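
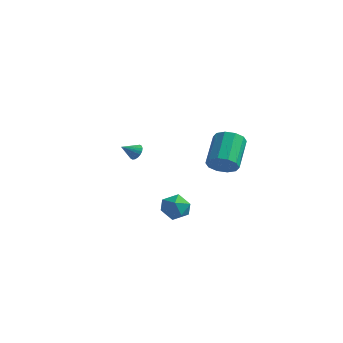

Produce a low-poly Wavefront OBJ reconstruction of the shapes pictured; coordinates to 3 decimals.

v 0.66 -2.688 -2.037
v 1.546 -2.8 -1.996
v 0.494 -3.62 -0.944
v 1.38 -3.732 -0.903
v 1.016 -2.953 -0.66
v 1.119 -2.377 -1.335
v 0.921 -4.043 -1.605
v 1.024 -3.467 -2.28
v 1.708 -3.637 -1.729
v 1.766 -2.963 -1.146
v 0.274 -3.457 -1.794
v 0.332 -2.783 -1.211
v 3.753 -2.995 2.064
v 4.17 -2.43 1.586
v 3.565 -0.959 2.798
v 3.147 -1.525 3.276
v 3.682 -2.474 1.396
v 3.077 -1.003 2.609
v 3.221 -2.717 1.461
v 2.616 -1.247 2.674
v 2.963 -3.067 1.757
v 2.358 -1.596 2.969
v 3.007 -3.389 2.169
v 2.402 -1.918 3.382
v 3.335 -3.561 2.542
v 2.73 -2.09 3.754
v 3.823 -3.517 2.731
v 3.218 -2.046 3.944
v 4.284 -3.273 2.666
v 3.679 -1.803 3.879
v 4.542 -2.924 2.371
v 3.937 -1.453 3.583
v 4.498 -2.602 1.958
v 3.893 -1.131 3.171
v -3.509 -0.654 0.498
v -3.117 -0.608 0.866
v -3.911 -1.406 1.022
v -3.286 -0.459 0.949
v -3.5 -0.349 0.944
v -3.715 -0.3 0.849
v -3.89 -0.32 0.686
v -3.989 -0.407 0.485
v -3.994 -0.543 0.287
v -3.902 -0.701 0.13
v -3.733 -0.849 0.047
v -3.519 -0.959 0.053
v -3.304 -1.009 0.147
v -3.129 -0.988 0.31
v -3.029 -0.901 0.511
v -3.025 -0.766 0.709
f 1 12 6
f 1 6 2
f 1 2 8
f 1 8 11
f 1 11 12
f 2 6 10
f 6 12 5
f 12 11 3
f 11 8 7
f 8 2 9
f 4 10 5
f 4 5 3
f 4 3 7
f 4 7 9
f 4 9 10
f 5 10 6
f 3 5 12
f 7 3 11
f 9 7 8
f 10 9 2
f 14 13 17
f 14 17 15
f 15 17 18
f 15 18 16
f 17 13 19
f 17 19 18
f 18 19 20
f 18 20 16
f 19 13 21
f 19 21 20
f 20 21 22
f 20 22 16
f 21 13 23
f 21 23 22
f 22 23 24
f 22 24 16
f 23 13 25
f 23 25 24
f 24 25 26
f 24 26 16
f 25 13 27
f 25 27 26
f 26 27 28
f 26 28 16
f 27 13 29
f 27 29 28
f 28 29 30
f 28 30 16
f 29 13 31
f 29 31 30
f 30 31 32
f 30 32 16
f 31 13 33
f 31 33 32
f 32 33 34
f 32 34 16
f 33 13 14
f 33 14 34
f 34 14 15
f 34 15 16
f 36 35 38
f 36 38 37
f 38 35 39
f 38 39 37
f 39 35 40
f 39 40 37
f 40 35 41
f 40 41 37
f 41 35 42
f 41 42 37
f 42 35 43
f 42 43 37
f 43 35 44
f 43 44 37
f 44 35 45
f 44 45 37
f 45 35 46
f 45 46 37
f 46 35 47
f 46 47 37
f 47 35 48
f 47 48 37
f 48 35 49
f 48 49 37
f 49 35 50
f 49 50 37
f 50 35 36
f 50 36 37



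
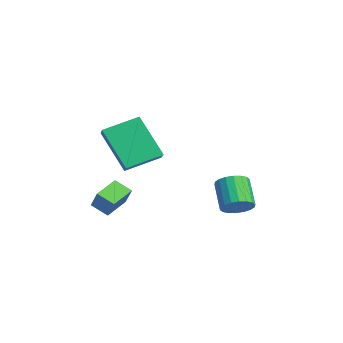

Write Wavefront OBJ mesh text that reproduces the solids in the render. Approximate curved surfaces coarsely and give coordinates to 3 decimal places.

v 0.597 -2.231 -0.192
v -0.063 -1.4 0.194
v 1.046 -1.677 -0.618
v 0.385 -0.846 -0.231
v 1.215 -2.114 0.611
v 0.554 -1.283 0.998
v 1.663 -1.56 0.186
v 1.003 -0.729 0.572
v 1.725 -1.997 4.038
v 1.636 -0.566 4.571
v 0.952 -1.893 3.629
v 0.864 -0.461 4.163
v 2.696 -1.319 2.377
v 2.608 0.113 2.911
v 1.924 -1.214 1.969
v 1.835 0.217 2.502
v 1.243 3.355 -0.594
v 1.706 3.578 -0.134
v 0.701 3.628 0.854
v 0.237 3.405 0.394
v 1.599 3.839 -0.255
v 0.594 3.889 0.732
v 1.422 4.005 -0.444
v 0.417 4.054 0.544
v 1.209 4.041 -0.662
v 0.204 4.091 0.325
v 1.003 3.942 -0.867
v -0.002 3.991 0.121
v 0.844 3.726 -1.018
v -0.161 3.776 -0.03
v 0.764 3.437 -1.085
v -0.241 3.487 -0.097
v 0.779 3.132 -1.054
v -0.226 3.182 -0.066
v 0.886 2.871 -0.932
v -0.119 2.921 0.055
v 1.063 2.706 -0.744
v 0.058 2.755 0.244
v 1.276 2.669 -0.525
v 0.271 2.719 0.462
v 1.482 2.769 -0.321
v 0.477 2.818 0.667
v 1.641 2.984 -0.17
v 0.636 3.034 0.818
v 1.721 3.273 -0.103
v 0.716 3.323 0.885
f 2 4 1
f 5 2 1
f 1 4 3
f 3 5 1
f 2 8 4
f 6 2 5
f 6 8 2
f 4 8 3
f 7 5 3
f 3 8 7
f 7 6 5
f 8 6 7
f 10 12 9
f 13 10 9
f 9 12 11
f 11 13 9
f 10 16 12
f 14 10 13
f 14 16 10
f 12 16 11
f 15 13 11
f 11 16 15
f 15 14 13
f 16 14 15
f 18 17 21
f 18 21 19
f 19 21 22
f 19 22 20
f 21 17 23
f 21 23 22
f 22 23 24
f 22 24 20
f 23 17 25
f 23 25 24
f 24 25 26
f 24 26 20
f 25 17 27
f 25 27 26
f 26 27 28
f 26 28 20
f 27 17 29
f 27 29 28
f 28 29 30
f 28 30 20
f 29 17 31
f 29 31 30
f 30 31 32
f 30 32 20
f 31 17 33
f 31 33 32
f 32 33 34
f 32 34 20
f 33 17 35
f 33 35 34
f 34 35 36
f 34 36 20
f 35 17 37
f 35 37 36
f 36 37 38
f 36 38 20
f 37 17 39
f 37 39 38
f 38 39 40
f 38 40 20
f 39 17 41
f 39 41 40
f 40 41 42
f 40 42 20
f 41 17 43
f 41 43 42
f 42 43 44
f 42 44 20
f 43 17 45
f 43 45 44
f 44 45 46
f 44 46 20
f 45 17 18
f 45 18 46
f 46 18 19
f 46 19 20



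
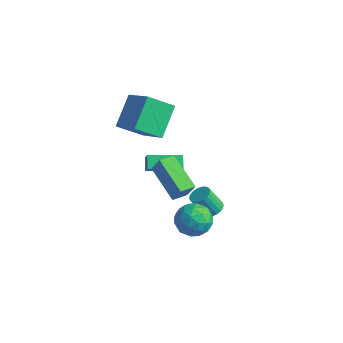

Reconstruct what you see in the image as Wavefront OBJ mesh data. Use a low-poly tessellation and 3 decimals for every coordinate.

v 2.492 1.519 -3.193
v 2.843 1.889 -2.896
v 2.339 1.432 -1.73
v 1.988 1.061 -2.027
v 2.642 2.025 -2.93
v 2.138 1.568 -1.764
v 2.415 2.074 -3.009
v 1.911 1.617 -1.843
v 2.201 2.026 -3.12
v 1.697 1.569 -1.954
v 2.038 1.891 -3.243
v 1.534 1.434 -2.077
v 1.953 1.692 -3.358
v 1.449 1.235 -2.192
v 1.961 1.462 -3.444
v 1.457 1.005 -2.278
v 2.061 1.243 -3.487
v 1.557 0.786 -2.321
v 2.236 1.071 -3.479
v 1.732 0.613 -2.313
v 2.455 0.976 -3.422
v 1.951 0.519 -2.256
v 2.68 0.975 -3.325
v 2.176 0.518 -2.159
v 2.873 1.068 -3.205
v 2.369 0.611 -2.039
v 3 1.239 -3.083
v 2.496 0.782 -1.917
v 3.039 1.459 -2.98
v 2.535 1.002 -1.814
v 2.983 1.688 -2.914
v 2.479 1.231 -1.748
v -2.604 1.953 -3.692
v -3.067 2.425 -3.157
v -1.414 3.343 -3.887
v -1.877 3.815 -3.352
v -2.103 1.625 -2.968
v -2.566 2.097 -2.433
v -0.913 3.015 -3.163
v -1.376 3.487 -2.628
v -1.204 0.977 -1.942
v -0.659 0.986 -0.907
v -1.033 1.855 -2.041
v -0.488 1.864 -1.006
v 0.688 0.496 -2.934
v 1.233 0.505 -1.899
v 0.859 1.374 -3.033
v 1.404 1.383 -1.998
v 4.274 -1.151 -1.622
v 4.846 -1.148 -0.803
v 3.154 -2.012 -0.837
v 3.726 -2.009 -0.018
v 3.3 -1.162 -0.333
v 3.992 -0.63 -0.818
v 4.008 -2.53 -0.822
v 4.7 -1.998 -1.307
v 4.682 -2 -0.309
v 4.244 -1.155 -0.006
v 3.756 -2.005 -1.634
v 3.318 -1.16 -1.331
v 4.658 -1.074 -1.282
v 3.342 -2.086 -0.358
v 3.091 -1.588 -0.543
v 3.427 -1.586 -0.062
v 4.156 -0.77 -1.291
v 4.492 -0.768 -0.809
v 3.584 -0.776 -0.532
v 3.508 -2.392 -0.831
v 3.844 -2.39 -0.349
v 4.573 -1.574 -1.578
v 4.909 -1.572 -1.097
v 4.416 -2.384 -1.108
v 4.898 -1.573 -0.51
v 4.24 -2.079 -0.048
v 4.406 -2.385 -0.52
v 4.812 -2.072 -0.806
v 4.641 -1.076 -0.332
v 3.982 -1.582 0.13
v 3.732 -1.084 -0.055
v 4.139 -0.772 -0.341
v 4.544 -1.577 -0.041
v 4.018 -1.578 -1.77
v 3.359 -2.084 -1.308
v 3.861 -2.388 -1.299
v 4.268 -2.076 -1.585
v 3.76 -1.081 -1.592
v 3.102 -1.587 -1.13
v 3.188 -1.088 -0.834
v 3.594 -0.775 -1.12
v 3.456 -1.583 -1.599
v -1.221 -0.166 2.016
v -1.723 1.294 3.287
v -2.828 0.127 1.045
v -3.33 1.587 2.316
v -0.43 0.953 1.044
v -0.932 2.413 2.315
v -2.037 1.246 0.073
v -2.539 2.706 1.344
f 2 1 5
f 2 5 3
f 3 5 6
f 3 6 4
f 5 1 7
f 5 7 6
f 6 7 8
f 6 8 4
f 7 1 9
f 7 9 8
f 8 9 10
f 8 10 4
f 9 1 11
f 9 11 10
f 10 11 12
f 10 12 4
f 11 1 13
f 11 13 12
f 12 13 14
f 12 14 4
f 13 1 15
f 13 15 14
f 14 15 16
f 14 16 4
f 15 1 17
f 15 17 16
f 16 17 18
f 16 18 4
f 17 1 19
f 17 19 18
f 18 19 20
f 18 20 4
f 19 1 21
f 19 21 20
f 20 21 22
f 20 22 4
f 21 1 23
f 21 23 22
f 22 23 24
f 22 24 4
f 23 1 25
f 23 25 24
f 24 25 26
f 24 26 4
f 25 1 27
f 25 27 26
f 26 27 28
f 26 28 4
f 27 1 29
f 27 29 28
f 28 29 30
f 28 30 4
f 29 1 31
f 29 31 30
f 30 31 32
f 30 32 4
f 31 1 2
f 31 2 32
f 32 2 3
f 32 3 4
f 34 36 33
f 37 34 33
f 33 36 35
f 35 37 33
f 34 40 36
f 38 34 37
f 38 40 34
f 36 40 35
f 39 37 35
f 35 40 39
f 39 38 37
f 40 38 39
f 42 44 41
f 45 42 41
f 41 44 43
f 43 45 41
f 42 48 44
f 46 42 45
f 46 48 42
f 44 48 43
f 47 45 43
f 43 48 47
f 47 46 45
f 48 46 47
f 49 86 65
f 86 60 89
f 65 89 54
f 86 89 65
f 49 65 61
f 65 54 66
f 61 66 50
f 65 66 61
f 49 61 70
f 61 50 71
f 70 71 56
f 61 71 70
f 49 70 82
f 70 56 85
f 82 85 59
f 70 85 82
f 49 82 86
f 82 59 90
f 86 90 60
f 82 90 86
f 50 66 77
f 66 54 80
f 77 80 58
f 66 80 77
f 54 89 67
f 89 60 88
f 67 88 53
f 89 88 67
f 60 90 87
f 90 59 83
f 87 83 51
f 90 83 87
f 59 85 84
f 85 56 72
f 84 72 55
f 85 72 84
f 56 71 76
f 71 50 73
f 76 73 57
f 71 73 76
f 52 78 64
f 78 58 79
f 64 79 53
f 78 79 64
f 52 64 62
f 64 53 63
f 62 63 51
f 64 63 62
f 52 62 69
f 62 51 68
f 69 68 55
f 62 68 69
f 52 69 74
f 69 55 75
f 74 75 57
f 69 75 74
f 52 74 78
f 74 57 81
f 78 81 58
f 74 81 78
f 53 79 67
f 79 58 80
f 67 80 54
f 79 80 67
f 51 63 87
f 63 53 88
f 87 88 60
f 63 88 87
f 55 68 84
f 68 51 83
f 84 83 59
f 68 83 84
f 57 75 76
f 75 55 72
f 76 72 56
f 75 72 76
f 58 81 77
f 81 57 73
f 77 73 50
f 81 73 77
f 92 94 91
f 95 92 91
f 91 94 93
f 93 95 91
f 92 98 94
f 96 92 95
f 96 98 92
f 94 98 93
f 97 95 93
f 93 98 97
f 97 96 95
f 98 96 97



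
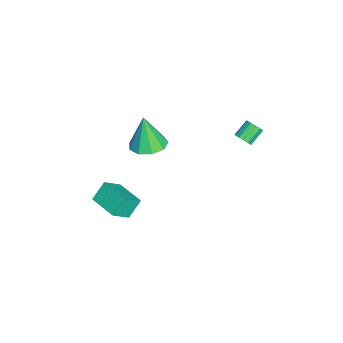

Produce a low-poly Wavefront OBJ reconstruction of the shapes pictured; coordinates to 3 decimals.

v -1.665 -1.359 1.813
v -0.73 -1.729 1.911
v -1.975 -1.641 3.707
v -0.726 -1.046 2.013
v -1.161 -0.509 2.022
v -1.832 -0.37 1.933
v -2.425 -0.694 1.788
v -2.662 -1.329 1.654
v -2.433 -1.978 1.595
v -1.845 -2.338 1.638
v -1.172 -2.239 1.763
v -0.952 -4.178 -2.549
v -1.551 -3.64 -1.645
v -1.661 -3.471 -3.439
v -2.26 -2.933 -2.535
v 0.22 -2.947 -2.505
v -0.379 -2.409 -1.601
v -0.489 -2.24 -3.395
v -1.088 -1.702 -2.491
v -2.357 3.316 2.07
v -2.124 3.137 2.486
v -2.789 3.664 3.087
v -3.023 3.844 2.67
v -1.991 3.383 2.418
v -2.656 3.91 3.019
v -1.974 3.607 2.239
v -2.64 4.134 2.84
v -2.079 3.739 2.007
v -2.745 4.266 2.608
v -2.272 3.737 1.794
v -2.938 4.264 2.395
v -2.493 3.602 1.669
v -3.158 4.129 2.27
v -2.67 3.376 1.671
v -3.336 3.903 2.272
v -2.748 3.131 1.8
v -3.414 3.658 2.4
v -2.702 2.945 2.014
v -3.367 3.472 2.615
v -2.546 2.877 2.246
v -3.212 3.404 2.846
v -2.331 2.949 2.422
v -2.996 3.476 3.022
f 2 1 4
f 2 4 3
f 4 1 5
f 4 5 3
f 5 1 6
f 5 6 3
f 6 1 7
f 6 7 3
f 7 1 8
f 7 8 3
f 8 1 9
f 8 9 3
f 9 1 10
f 9 10 3
f 10 1 11
f 10 11 3
f 11 1 2
f 11 2 3
f 13 15 12
f 16 13 12
f 12 15 14
f 14 16 12
f 13 19 15
f 17 13 16
f 17 19 13
f 15 19 14
f 18 16 14
f 14 19 18
f 18 17 16
f 19 17 18
f 21 20 24
f 21 24 22
f 22 24 25
f 22 25 23
f 24 20 26
f 24 26 25
f 25 26 27
f 25 27 23
f 26 20 28
f 26 28 27
f 27 28 29
f 27 29 23
f 28 20 30
f 28 30 29
f 29 30 31
f 29 31 23
f 30 20 32
f 30 32 31
f 31 32 33
f 31 33 23
f 32 20 34
f 32 34 33
f 33 34 35
f 33 35 23
f 34 20 36
f 34 36 35
f 35 36 37
f 35 37 23
f 36 20 38
f 36 38 37
f 37 38 39
f 37 39 23
f 38 20 40
f 38 40 39
f 39 40 41
f 39 41 23
f 40 20 42
f 40 42 41
f 41 42 43
f 41 43 23
f 42 20 21
f 42 21 43
f 43 21 22
f 43 22 23



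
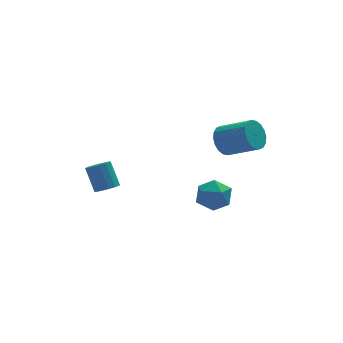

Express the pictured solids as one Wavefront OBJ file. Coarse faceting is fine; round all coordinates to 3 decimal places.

v 2.455 -0.36 2.025
v 3.078 -0.323 1.193
v 4.528 -1.583 2.223
v 3.905 -1.62 3.055
v 3.218 0.041 1.442
v 4.668 -1.219 2.473
v 3.206 0.326 1.807
v 4.656 -0.934 2.837
v 3.045 0.475 2.215
v 4.495 -0.785 3.245
v 2.768 0.458 2.585
v 4.218 -0.802 3.615
v 2.429 0.28 2.844
v 3.879 -0.98 3.875
v 2.095 -0.025 2.941
v 3.545 -1.285 3.972
v 1.832 -0.397 2.857
v 3.282 -1.657 3.887
v 1.692 -0.761 2.607
v 3.142 -2.021 3.638
v 1.704 -1.046 2.243
v 3.154 -2.306 3.273
v 1.865 -1.195 1.835
v 3.315 -2.455 2.865
v 2.142 -1.178 1.465
v 3.592 -2.438 2.495
v 2.481 -1 1.205
v 3.931 -2.26 2.236
v 2.815 -0.695 1.108
v 4.265 -1.955 2.139
v -3.842 1.868 -2.324
v -3.085 1.891 -2.186
v -3.381 2.836 -0.719
v -4.138 2.812 -0.856
v -3.159 2.213 -2.408
v -3.455 3.158 -0.941
v -3.416 2.443 -2.608
v -3.713 3.388 -1.141
v -3.788 2.518 -2.732
v -4.084 3.463 -1.265
v -4.174 2.419 -2.746
v -4.47 3.364 -1.279
v -4.47 2.173 -2.647
v -4.767 3.117 -1.18
v -4.599 1.844 -2.461
v -4.895 2.789 -0.994
v -4.525 1.522 -2.239
v -4.821 2.467 -0.772
v -4.267 1.292 -2.039
v -4.564 2.237 -0.572
v -3.896 1.217 -1.915
v -4.192 2.162 -0.448
v -3.51 1.316 -1.901
v -3.806 2.261 -0.434
v -3.213 1.563 -2
v -3.51 2.507 -0.533
v 1.217 0.93 -3.877
v 2.074 1.722 -4.196
v 2.486 0.038 -2.684
v 3.343 0.83 -3.003
v 2.399 1.194 -2.34
v 1.615 1.745 -3.077
v 2.945 0.015 -3.803
v 2.161 0.566 -4.54
v 3.141 1.156 -4.15
v 2.804 1.885 -3.246
v 1.756 -0.125 -3.634
v 1.419 0.604 -2.73
f 2 1 5
f 2 5 3
f 3 5 6
f 3 6 4
f 5 1 7
f 5 7 6
f 6 7 8
f 6 8 4
f 7 1 9
f 7 9 8
f 8 9 10
f 8 10 4
f 9 1 11
f 9 11 10
f 10 11 12
f 10 12 4
f 11 1 13
f 11 13 12
f 12 13 14
f 12 14 4
f 13 1 15
f 13 15 14
f 14 15 16
f 14 16 4
f 15 1 17
f 15 17 16
f 16 17 18
f 16 18 4
f 17 1 19
f 17 19 18
f 18 19 20
f 18 20 4
f 19 1 21
f 19 21 20
f 20 21 22
f 20 22 4
f 21 1 23
f 21 23 22
f 22 23 24
f 22 24 4
f 23 1 25
f 23 25 24
f 24 25 26
f 24 26 4
f 25 1 27
f 25 27 26
f 26 27 28
f 26 28 4
f 27 1 29
f 27 29 28
f 28 29 30
f 28 30 4
f 29 1 2
f 29 2 30
f 30 2 3
f 30 3 4
f 32 31 35
f 32 35 33
f 33 35 36
f 33 36 34
f 35 31 37
f 35 37 36
f 36 37 38
f 36 38 34
f 37 31 39
f 37 39 38
f 38 39 40
f 38 40 34
f 39 31 41
f 39 41 40
f 40 41 42
f 40 42 34
f 41 31 43
f 41 43 42
f 42 43 44
f 42 44 34
f 43 31 45
f 43 45 44
f 44 45 46
f 44 46 34
f 45 31 47
f 45 47 46
f 46 47 48
f 46 48 34
f 47 31 49
f 47 49 48
f 48 49 50
f 48 50 34
f 49 31 51
f 49 51 50
f 50 51 52
f 50 52 34
f 51 31 53
f 51 53 52
f 52 53 54
f 52 54 34
f 53 31 55
f 53 55 54
f 54 55 56
f 54 56 34
f 55 31 32
f 55 32 56
f 56 32 33
f 56 33 34
f 57 68 62
f 57 62 58
f 57 58 64
f 57 64 67
f 57 67 68
f 58 62 66
f 62 68 61
f 68 67 59
f 67 64 63
f 64 58 65
f 60 66 61
f 60 61 59
f 60 59 63
f 60 63 65
f 60 65 66
f 61 66 62
f 59 61 68
f 63 59 67
f 65 63 64
f 66 65 58



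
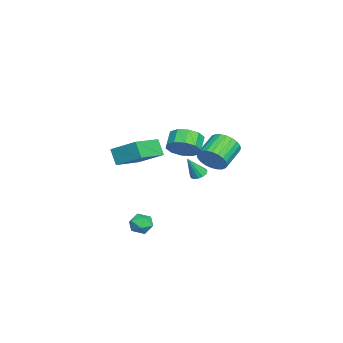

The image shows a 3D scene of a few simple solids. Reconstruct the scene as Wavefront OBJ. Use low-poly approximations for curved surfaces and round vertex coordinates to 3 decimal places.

v -3.114 0.54 0.723
v -2.532 0.997 1.454
v -4.043 1.656 2.248
v -4.626 1.2 1.517
v -2.551 1.29 1.174
v -4.062 1.949 1.968
v -2.656 1.468 0.825
v -4.167 2.128 1.619
v -2.831 1.506 0.461
v -4.342 2.165 1.255
v -3.049 1.397 0.136
v -4.56 2.056 0.93
v -3.277 1.157 -0.099
v -4.788 1.816 0.696
v -3.48 0.823 -0.208
v -4.992 1.483 0.586
v -3.628 0.447 -0.177
v -5.139 1.106 0.618
v -3.697 0.084 -0.008
v -5.208 0.743 0.786
v -3.678 -0.209 0.272
v -5.189 0.45 1.066
v -3.573 -0.388 0.621
v -5.084 0.272 1.415
v -3.398 -0.425 0.985
v -4.909 0.234 1.779
v -3.18 -0.316 1.31
v -4.691 0.343 2.104
v -2.952 -0.076 1.544
v -4.463 0.583 2.339
v -2.748 0.257 1.654
v -4.26 0.917 2.448
v -2.601 0.634 1.622
v -4.112 1.293 2.417
v 3.541 -2.179 -1.878
v 4.178 -1.948 -1.434
v 3.702 -3.412 -1.466
v 4.339 -3.181 -1.022
v 3.593 -2.943 -0.815
v 3.494 -2.181 -1.069
v 4.386 -3.179 -1.831
v 4.287 -2.417 -2.085
v 4.7 -2.566 -1.405
v 4.21 -2.42 -0.777
v 3.67 -2.94 -2.123
v 3.18 -2.794 -1.495
v 1.293 -3.219 2.306
v 0.774 -3.629 3.307
v 1.935 -1.656 3.279
v 1.416 -2.066 4.281
v 3.064 -4.254 2.799
v 2.545 -4.664 3.801
v 3.706 -2.691 3.773
v 3.187 -3.101 4.774
v 0.368 -0.731 3.111
v 1.029 -0.537 3.942
v 0.154 -0.454 4.62
v -0.508 -0.649 3.789
v 0.869 0.049 3.664
v -0.006 0.131 4.342
v 0.518 0.336 3.175
v -0.357 0.419 3.853
v 0.109 0.216 2.662
v -0.766 0.298 3.339
v -0.201 -0.266 2.32
v -1.077 -0.184 2.997
v -0.294 -0.926 2.28
v -1.169 -0.843 2.958
v -0.134 -1.511 2.558
v -1.009 -1.429 3.236
v 0.217 -1.799 3.047
v -0.658 -1.716 3.725
v 0.626 -1.678 3.561
v -0.249 -1.596 4.238
v 0.937 -1.196 3.903
v 0.061 -1.114 4.58
v 0.579 0.206 1.245
v 1.043 0.003 1.005
v 1.021 -0.426 2.635
v 1.117 0.267 1.101
v 1.047 0.514 1.236
v 0.852 0.678 1.373
v 0.583 0.716 1.476
v 0.314 0.618 1.516
v 0.115 0.409 1.484
v 0.041 0.146 1.388
v 0.111 -0.101 1.254
v 0.307 -0.266 1.117
v 0.575 -0.304 1.014
v 0.845 -0.205 0.973
f 2 1 5
f 2 5 3
f 3 5 6
f 3 6 4
f 5 1 7
f 5 7 6
f 6 7 8
f 6 8 4
f 7 1 9
f 7 9 8
f 8 9 10
f 8 10 4
f 9 1 11
f 9 11 10
f 10 11 12
f 10 12 4
f 11 1 13
f 11 13 12
f 12 13 14
f 12 14 4
f 13 1 15
f 13 15 14
f 14 15 16
f 14 16 4
f 15 1 17
f 15 17 16
f 16 17 18
f 16 18 4
f 17 1 19
f 17 19 18
f 18 19 20
f 18 20 4
f 19 1 21
f 19 21 20
f 20 21 22
f 20 22 4
f 21 1 23
f 21 23 22
f 22 23 24
f 22 24 4
f 23 1 25
f 23 25 24
f 24 25 26
f 24 26 4
f 25 1 27
f 25 27 26
f 26 27 28
f 26 28 4
f 27 1 29
f 27 29 28
f 28 29 30
f 28 30 4
f 29 1 31
f 29 31 30
f 30 31 32
f 30 32 4
f 31 1 33
f 31 33 32
f 32 33 34
f 32 34 4
f 33 1 2
f 33 2 34
f 34 2 3
f 34 3 4
f 35 46 40
f 35 40 36
f 35 36 42
f 35 42 45
f 35 45 46
f 36 40 44
f 40 46 39
f 46 45 37
f 45 42 41
f 42 36 43
f 38 44 39
f 38 39 37
f 38 37 41
f 38 41 43
f 38 43 44
f 39 44 40
f 37 39 46
f 41 37 45
f 43 41 42
f 44 43 36
f 48 50 47
f 51 48 47
f 47 50 49
f 49 51 47
f 48 54 50
f 52 48 51
f 52 54 48
f 50 54 49
f 53 51 49
f 49 54 53
f 53 52 51
f 54 52 53
f 56 55 59
f 56 59 57
f 57 59 60
f 57 60 58
f 59 55 61
f 59 61 60
f 60 61 62
f 60 62 58
f 61 55 63
f 61 63 62
f 62 63 64
f 62 64 58
f 63 55 65
f 63 65 64
f 64 65 66
f 64 66 58
f 65 55 67
f 65 67 66
f 66 67 68
f 66 68 58
f 67 55 69
f 67 69 68
f 68 69 70
f 68 70 58
f 69 55 71
f 69 71 70
f 70 71 72
f 70 72 58
f 71 55 73
f 71 73 72
f 72 73 74
f 72 74 58
f 73 55 75
f 73 75 74
f 74 75 76
f 74 76 58
f 75 55 56
f 75 56 76
f 76 56 57
f 76 57 58
f 78 77 80
f 78 80 79
f 80 77 81
f 80 81 79
f 81 77 82
f 81 82 79
f 82 77 83
f 82 83 79
f 83 77 84
f 83 84 79
f 84 77 85
f 84 85 79
f 85 77 86
f 85 86 79
f 86 77 87
f 86 87 79
f 87 77 88
f 87 88 79
f 88 77 89
f 88 89 79
f 89 77 90
f 89 90 79
f 90 77 78
f 90 78 79



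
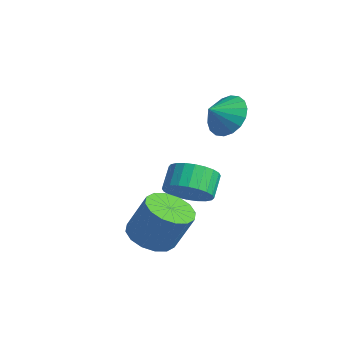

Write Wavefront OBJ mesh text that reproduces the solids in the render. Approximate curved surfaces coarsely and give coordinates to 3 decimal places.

v 1.397 0.434 2.298
v 2.356 0.651 2.569
v 1.423 -0.414 2.882
v 2.111 0.862 2.887
v 1.724 0.989 3.089
v 1.273 1.006 3.134
v 0.846 0.909 3.013
v 0.528 0.719 2.751
v 0.383 0.472 2.399
v 0.438 0.217 2.027
v 0.683 0.006 1.709
v 1.069 -0.121 1.507
v 1.521 -0.138 1.462
v 1.948 -0.041 1.583
v 2.265 0.149 1.845
v 2.411 0.396 2.197
v 0.052 -0.468 -2.349
v 0.652 -0.802 -1.581
v 0.048 -0.147 -0.823
v -0.552 0.188 -1.591
v 0.854 -0.476 -1.702
v 0.249 0.179 -0.944
v 0.934 -0.148 -1.921
v 0.329 0.507 -1.164
v 0.879 0.13 -2.206
v 0.274 0.785 -1.448
v 0.698 0.318 -2.512
v 0.094 0.973 -1.754
v 0.42 0.386 -2.793
v -0.185 1.041 -2.036
v 0.085 0.324 -3.007
v -0.52 0.979 -2.249
v -0.255 0.142 -3.121
v -0.859 0.797 -2.363
v -0.548 -0.133 -3.117
v -1.152 0.522 -2.359
v -0.749 -0.459 -2.996
v -1.354 0.196 -2.238
v -0.829 -0.787 -2.776
v -1.434 -0.132 -2.019
v -0.774 -1.065 -2.492
v -1.379 -0.41 -1.734
v -0.594 -1.253 -2.186
v -1.198 -0.598 -1.428
v -0.315 -1.321 -1.904
v -0.92 -0.666 -1.147
v 0.02 -1.259 -1.691
v -0.585 -0.604 -0.933
v 0.359 -1.077 -1.577
v -0.245 -0.422 -0.819
v 2.282 -3.363 -2.629
v 3.22 -3.21 -3.001
v 3.775 -2.684 -1.383
v 2.838 -2.837 -1.011
v 2.97 -2.749 -3.065
v 3.526 -2.223 -1.447
v 2.536 -2.452 -3.012
v 3.092 -1.927 -1.394
v 2.034 -2.4 -2.857
v 2.59 -1.874 -1.238
v 1.599 -2.605 -2.64
v 2.155 -2.08 -1.022
v 1.346 -3.014 -2.421
v 1.902 -2.488 -0.803
v 1.345 -3.516 -2.257
v 1.9 -2.99 -0.639
v 1.594 -3.977 -2.193
v 2.15 -3.451 -0.575
v 2.028 -4.273 -2.246
v 2.584 -3.748 -0.628
v 2.53 -4.326 -2.402
v 3.086 -3.8 -0.783
v 2.965 -4.12 -2.618
v 3.521 -3.595 -1
v 3.218 -3.712 -2.837
v 3.774 -3.186 -1.219
f 2 1 4
f 2 4 3
f 4 1 5
f 4 5 3
f 5 1 6
f 5 6 3
f 6 1 7
f 6 7 3
f 7 1 8
f 7 8 3
f 8 1 9
f 8 9 3
f 9 1 10
f 9 10 3
f 10 1 11
f 10 11 3
f 11 1 12
f 11 12 3
f 12 1 13
f 12 13 3
f 13 1 14
f 13 14 3
f 14 1 15
f 14 15 3
f 15 1 16
f 15 16 3
f 16 1 2
f 16 2 3
f 18 17 21
f 18 21 19
f 19 21 22
f 19 22 20
f 21 17 23
f 21 23 22
f 22 23 24
f 22 24 20
f 23 17 25
f 23 25 24
f 24 25 26
f 24 26 20
f 25 17 27
f 25 27 26
f 26 27 28
f 26 28 20
f 27 17 29
f 27 29 28
f 28 29 30
f 28 30 20
f 29 17 31
f 29 31 30
f 30 31 32
f 30 32 20
f 31 17 33
f 31 33 32
f 32 33 34
f 32 34 20
f 33 17 35
f 33 35 34
f 34 35 36
f 34 36 20
f 35 17 37
f 35 37 36
f 36 37 38
f 36 38 20
f 37 17 39
f 37 39 38
f 38 39 40
f 38 40 20
f 39 17 41
f 39 41 40
f 40 41 42
f 40 42 20
f 41 17 43
f 41 43 42
f 42 43 44
f 42 44 20
f 43 17 45
f 43 45 44
f 44 45 46
f 44 46 20
f 45 17 47
f 45 47 46
f 46 47 48
f 46 48 20
f 47 17 49
f 47 49 48
f 48 49 50
f 48 50 20
f 49 17 18
f 49 18 50
f 50 18 19
f 50 19 20
f 52 51 55
f 52 55 53
f 53 55 56
f 53 56 54
f 55 51 57
f 55 57 56
f 56 57 58
f 56 58 54
f 57 51 59
f 57 59 58
f 58 59 60
f 58 60 54
f 59 51 61
f 59 61 60
f 60 61 62
f 60 62 54
f 61 51 63
f 61 63 62
f 62 63 64
f 62 64 54
f 63 51 65
f 63 65 64
f 64 65 66
f 64 66 54
f 65 51 67
f 65 67 66
f 66 67 68
f 66 68 54
f 67 51 69
f 67 69 68
f 68 69 70
f 68 70 54
f 69 51 71
f 69 71 70
f 70 71 72
f 70 72 54
f 71 51 73
f 71 73 72
f 72 73 74
f 72 74 54
f 73 51 75
f 73 75 74
f 74 75 76
f 74 76 54
f 75 51 52
f 75 52 76
f 76 52 53
f 76 53 54



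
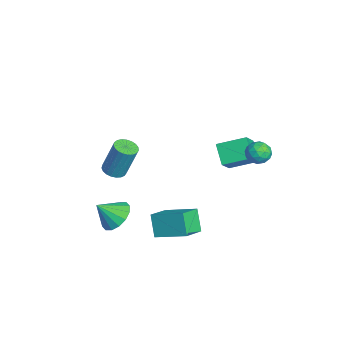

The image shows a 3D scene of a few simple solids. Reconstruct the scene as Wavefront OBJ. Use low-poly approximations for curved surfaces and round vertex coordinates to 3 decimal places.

v -0.413 2.962 -0.419
v -1.477 2.823 0.465
v -0.146 4.551 0.154
v -1.21 4.412 1.038
v 0.63 2.368 0.742
v -0.434 2.229 1.626
v 0.897 3.957 1.315
v -0.167 3.818 2.199
v 0.658 -0.662 -2.599
v 1.644 -1.589 -2.026
v 1.671 0.886 -1.838
v 2.657 -0.042 -1.265
v 1.443 -0.578 -3.815
v 2.429 -1.506 -3.242
v 2.456 0.969 -3.054
v 3.442 0.042 -2.481
v 1.015 -3.348 -2.437
v 2.054 -3.31 -2.409
v 1.025 -4.372 -1.383
v 1.891 -2.942 -2.051
v 1.494 -2.683 -1.797
v 0.968 -2.603 -1.714
v 0.455 -2.722 -1.825
v 0.092 -3.009 -2.1
v -0.024 -3.387 -2.466
v 0.139 -3.754 -2.824
v 0.537 -4.013 -3.078
v 1.062 -4.094 -3.161
v 1.576 -3.974 -3.05
v 1.939 -3.688 -2.775
v 2.46 4.517 3.187
v 2.946 4.295 3.708
v 2.514 3.425 2.672
v 3 3.203 3.193
v 2.289 3.336 3.378
v 2.256 4.01 3.697
v 3.204 3.71 2.683
v 3.171 4.384 3.002
v 3.406 3.796 3.396
v 2.841 3.565 3.826
v 2.619 4.155 2.554
v 2.054 3.924 2.984
v 2.698 4.501 3.493
v 2.762 3.219 2.887
v 2.344 3.297 2.996
v 2.63 3.166 3.302
v 2.293 4.334 3.486
v 2.579 4.204 3.793
v 2.193 3.64 3.599
v 2.881 3.516 2.587
v 3.167 3.386 2.894
v 2.83 4.554 3.078
v 3.116 4.423 3.384
v 3.267 4.08 2.781
v 3.255 4.078 3.616
v 3.286 3.436 3.313
v 3.406 3.734 3.013
v 3.386 4.13 3.201
v 2.923 3.942 3.868
v 2.954 3.301 3.565
v 2.536 3.379 3.675
v 2.517 3.775 3.862
v 3.193 3.649 3.685
v 2.506 4.419 2.815
v 2.537 3.778 2.512
v 2.943 3.945 2.518
v 2.924 4.341 2.705
v 2.174 4.284 3.067
v 2.205 3.642 2.764
v 2.074 3.59 3.179
v 2.054 3.986 3.367
v 2.267 4.071 2.695
v -3.59 -2.863 -2.35
v -2.917 -3.119 -2.352
v -2.657 -2.454 -0.292
v -3.33 -2.197 -0.29
v -2.877 -2.838 -2.448
v -2.617 -2.173 -0.388
v -2.96 -2.562 -2.527
v -2.7 -1.896 -0.467
v -3.153 -2.337 -2.575
v -2.892 -1.672 -0.515
v -3.42 -2.204 -2.584
v -3.16 -1.538 -0.525
v -3.717 -2.184 -2.553
v -3.457 -1.518 -0.494
v -3.992 -2.282 -2.487
v -3.732 -1.616 -0.427
v -4.198 -2.48 -2.397
v -3.938 -1.814 -0.337
v -4.298 -2.744 -2.299
v -4.038 -2.079 -0.239
v -4.276 -3.029 -2.209
v -4.016 -2.364 -0.15
v -4.136 -3.285 -2.144
v -3.875 -2.62 -0.085
v -3.901 -3.468 -2.115
v -3.64 -2.803 -0.055
v -3.612 -3.547 -2.126
v -3.352 -2.881 -0.066
v -3.319 -3.507 -2.176
v -3.059 -2.841 -0.116
v -3.074 -3.356 -2.256
v -2.813 -2.69 -0.196
f 2 4 1
f 5 2 1
f 1 4 3
f 3 5 1
f 2 8 4
f 6 2 5
f 6 8 2
f 4 8 3
f 7 5 3
f 3 8 7
f 7 6 5
f 8 6 7
f 10 12 9
f 13 10 9
f 9 12 11
f 11 13 9
f 10 16 12
f 14 10 13
f 14 16 10
f 12 16 11
f 15 13 11
f 11 16 15
f 15 14 13
f 16 14 15
f 18 17 20
f 18 20 19
f 20 17 21
f 20 21 19
f 21 17 22
f 21 22 19
f 22 17 23
f 22 23 19
f 23 17 24
f 23 24 19
f 24 17 25
f 24 25 19
f 25 17 26
f 25 26 19
f 26 17 27
f 26 27 19
f 27 17 28
f 27 28 19
f 28 17 29
f 28 29 19
f 29 17 30
f 29 30 19
f 30 17 18
f 30 18 19
f 31 68 47
f 68 42 71
f 47 71 36
f 68 71 47
f 31 47 43
f 47 36 48
f 43 48 32
f 47 48 43
f 31 43 52
f 43 32 53
f 52 53 38
f 43 53 52
f 31 52 64
f 52 38 67
f 64 67 41
f 52 67 64
f 31 64 68
f 64 41 72
f 68 72 42
f 64 72 68
f 32 48 59
f 48 36 62
f 59 62 40
f 48 62 59
f 36 71 49
f 71 42 70
f 49 70 35
f 71 70 49
f 42 72 69
f 72 41 65
f 69 65 33
f 72 65 69
f 41 67 66
f 67 38 54
f 66 54 37
f 67 54 66
f 38 53 58
f 53 32 55
f 58 55 39
f 53 55 58
f 34 60 46
f 60 40 61
f 46 61 35
f 60 61 46
f 34 46 44
f 46 35 45
f 44 45 33
f 46 45 44
f 34 44 51
f 44 33 50
f 51 50 37
f 44 50 51
f 34 51 56
f 51 37 57
f 56 57 39
f 51 57 56
f 34 56 60
f 56 39 63
f 60 63 40
f 56 63 60
f 35 61 49
f 61 40 62
f 49 62 36
f 61 62 49
f 33 45 69
f 45 35 70
f 69 70 42
f 45 70 69
f 37 50 66
f 50 33 65
f 66 65 41
f 50 65 66
f 39 57 58
f 57 37 54
f 58 54 38
f 57 54 58
f 40 63 59
f 63 39 55
f 59 55 32
f 63 55 59
f 74 73 77
f 74 77 75
f 75 77 78
f 75 78 76
f 77 73 79
f 77 79 78
f 78 79 80
f 78 80 76
f 79 73 81
f 79 81 80
f 80 81 82
f 80 82 76
f 81 73 83
f 81 83 82
f 82 83 84
f 82 84 76
f 83 73 85
f 83 85 84
f 84 85 86
f 84 86 76
f 85 73 87
f 85 87 86
f 86 87 88
f 86 88 76
f 87 73 89
f 87 89 88
f 88 89 90
f 88 90 76
f 89 73 91
f 89 91 90
f 90 91 92
f 90 92 76
f 91 73 93
f 91 93 92
f 92 93 94
f 92 94 76
f 93 73 95
f 93 95 94
f 94 95 96
f 94 96 76
f 95 73 97
f 95 97 96
f 96 97 98
f 96 98 76
f 97 73 99
f 97 99 98
f 98 99 100
f 98 100 76
f 99 73 101
f 99 101 100
f 100 101 102
f 100 102 76
f 101 73 103
f 101 103 102
f 102 103 104
f 102 104 76
f 103 73 74
f 103 74 104
f 104 74 75
f 104 75 76



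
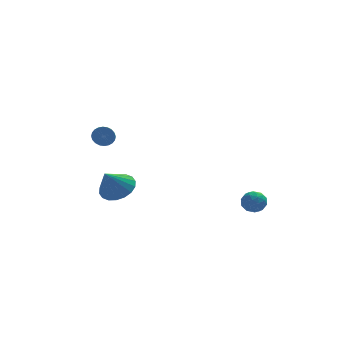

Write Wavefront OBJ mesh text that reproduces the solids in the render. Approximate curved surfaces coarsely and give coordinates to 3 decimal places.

v 3.114 -3.413 -2.151
v 3.759 -3.446 -1.894
v 3.201 -4.474 -2.506
v 3.846 -4.507 -2.249
v 3.303 -4.469 -1.819
v 3.249 -3.813 -1.6
v 3.711 -4.107 -2.8
v 3.657 -3.451 -2.581
v 4.127 -3.875 -2.296
v 3.875 -4.098 -1.69
v 3.085 -3.822 -2.71
v 2.833 -4.045 -2.104
v 3.429 -3.336 -1.991
v 3.531 -4.584 -2.409
v 3.212 -4.561 -2.156
v 3.591 -4.581 -2.005
v 3.129 -3.552 -1.818
v 3.508 -3.571 -1.668
v 3.24 -4.172 -1.623
v 3.452 -4.349 -2.732
v 3.831 -4.368 -2.582
v 3.369 -3.339 -2.395
v 3.748 -3.359 -2.244
v 3.72 -3.748 -2.777
v 4.024 -3.608 -2.077
v 4.075 -4.232 -2.285
v 3.996 -3.997 -2.609
v 3.965 -3.611 -2.48
v 3.876 -3.739 -1.72
v 3.927 -4.363 -1.929
v 3.608 -4.34 -1.676
v 3.576 -3.955 -1.547
v 4.093 -3.991 -1.956
v 3.033 -3.557 -2.471
v 3.084 -4.181 -2.68
v 3.384 -3.965 -2.853
v 3.352 -3.58 -2.724
v 2.885 -3.688 -2.115
v 2.936 -4.312 -2.323
v 2.995 -4.309 -1.92
v 2.964 -3.923 -1.791
v 2.867 -3.929 -2.444
v -3.375 0.328 0.796
v -3.138 0.531 1.284
v -3.348 -1.164 2.093
v -3.585 -1.368 1.604
v -3.357 0.575 1.32
v -3.568 -1.12 2.128
v -3.579 0.582 1.275
v -3.789 -1.113 2.084
v -3.769 0.55 1.158
v -3.98 -1.146 1.967
v -3.9 0.483 0.986
v -4.111 -1.212 1.794
v -3.951 0.394 0.784
v -4.161 -1.302 1.593
v -3.914 0.294 0.584
v -4.124 -1.401 1.393
v -3.795 0.199 0.417
v -4.005 -1.496 1.225
v -3.612 0.124 0.307
v -3.822 -1.571 1.116
v -3.392 0.08 0.272
v -3.603 -1.615 1.08
v -3.171 0.073 0.316
v -3.381 -1.622 1.125
v -2.98 0.106 0.433
v -3.191 -1.59 1.242
v -2.849 0.172 0.606
v -3.06 -1.523 1.414
v -2.799 0.262 0.807
v -3.009 -1.434 1.616
v -2.836 0.361 1.007
v -3.046 -1.334 1.816
v -2.955 0.456 1.175
v -3.165 -1.239 1.983
v -2.733 0.371 -2.831
v -1.937 0.666 -2.266
v -3.427 -0.211 -1.549
v -2.211 1.027 -2.251
v -2.589 1.259 -2.35
v -2.995 1.314 -2.545
v -3.349 1.183 -2.796
v -3.582 0.891 -3.055
v -3.646 0.496 -3.269
v -3.529 0.076 -3.396
v -3.255 -0.286 -3.412
v -2.877 -0.517 -3.312
v -2.471 -0.572 -3.117
v -2.117 -0.441 -2.866
v -1.884 -0.149 -2.608
v -1.82 0.246 -2.394
f 1 38 17
f 38 12 41
f 17 41 6
f 38 41 17
f 1 17 13
f 17 6 18
f 13 18 2
f 17 18 13
f 1 13 22
f 13 2 23
f 22 23 8
f 13 23 22
f 1 22 34
f 22 8 37
f 34 37 11
f 22 37 34
f 1 34 38
f 34 11 42
f 38 42 12
f 34 42 38
f 2 18 29
f 18 6 32
f 29 32 10
f 18 32 29
f 6 41 19
f 41 12 40
f 19 40 5
f 41 40 19
f 12 42 39
f 42 11 35
f 39 35 3
f 42 35 39
f 11 37 36
f 37 8 24
f 36 24 7
f 37 24 36
f 8 23 28
f 23 2 25
f 28 25 9
f 23 25 28
f 4 30 16
f 30 10 31
f 16 31 5
f 30 31 16
f 4 16 14
f 16 5 15
f 14 15 3
f 16 15 14
f 4 14 21
f 14 3 20
f 21 20 7
f 14 20 21
f 4 21 26
f 21 7 27
f 26 27 9
f 21 27 26
f 4 26 30
f 26 9 33
f 30 33 10
f 26 33 30
f 5 31 19
f 31 10 32
f 19 32 6
f 31 32 19
f 3 15 39
f 15 5 40
f 39 40 12
f 15 40 39
f 7 20 36
f 20 3 35
f 36 35 11
f 20 35 36
f 9 27 28
f 27 7 24
f 28 24 8
f 27 24 28
f 10 33 29
f 33 9 25
f 29 25 2
f 33 25 29
f 44 43 47
f 44 47 45
f 45 47 48
f 45 48 46
f 47 43 49
f 47 49 48
f 48 49 50
f 48 50 46
f 49 43 51
f 49 51 50
f 50 51 52
f 50 52 46
f 51 43 53
f 51 53 52
f 52 53 54
f 52 54 46
f 53 43 55
f 53 55 54
f 54 55 56
f 54 56 46
f 55 43 57
f 55 57 56
f 56 57 58
f 56 58 46
f 57 43 59
f 57 59 58
f 58 59 60
f 58 60 46
f 59 43 61
f 59 61 60
f 60 61 62
f 60 62 46
f 61 43 63
f 61 63 62
f 62 63 64
f 62 64 46
f 63 43 65
f 63 65 64
f 64 65 66
f 64 66 46
f 65 43 67
f 65 67 66
f 66 67 68
f 66 68 46
f 67 43 69
f 67 69 68
f 68 69 70
f 68 70 46
f 69 43 71
f 69 71 70
f 70 71 72
f 70 72 46
f 71 43 73
f 71 73 72
f 72 73 74
f 72 74 46
f 73 43 75
f 73 75 74
f 74 75 76
f 74 76 46
f 75 43 44
f 75 44 76
f 76 44 45
f 76 45 46
f 78 77 80
f 78 80 79
f 80 77 81
f 80 81 79
f 81 77 82
f 81 82 79
f 82 77 83
f 82 83 79
f 83 77 84
f 83 84 79
f 84 77 85
f 84 85 79
f 85 77 86
f 85 86 79
f 86 77 87
f 86 87 79
f 87 77 88
f 87 88 79
f 88 77 89
f 88 89 79
f 89 77 90
f 89 90 79
f 90 77 91
f 90 91 79
f 91 77 92
f 91 92 79
f 92 77 78
f 92 78 79



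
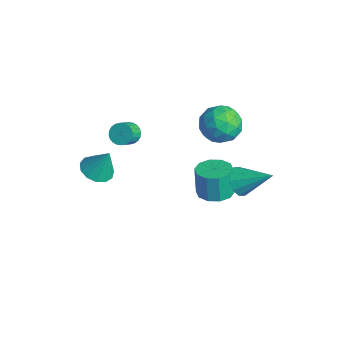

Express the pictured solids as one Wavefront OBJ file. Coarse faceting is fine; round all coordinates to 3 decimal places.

v -0.972 3.934 2.911
v -0.134 3.034 2.931
v -2.406 2.606 3.289
v -1.568 1.706 3.309
v -1.586 2.55 4.204
v -0.699 3.37 3.97
v -1.841 2.27 2.25
v -0.954 3.09 2.016
v -0.671 2.005 2.522
v -0.513 2.178 3.73
v -2.027 3.462 2.49
v -1.869 3.635 3.698
v -0.427 3.6 2.888
v -2.113 2.04 3.332
v -2.123 2.536 3.858
v -1.631 2.007 3.87
v -0.759 3.798 3.499
v -0.267 3.269 3.51
v -1.12 2.985 4.259
v -2.273 2.371 2.71
v -1.781 1.842 2.721
v -0.909 3.633 2.35
v -0.417 3.104 2.362
v -1.42 2.655 1.961
v -0.25 2.467 2.659
v -1.093 1.686 2.881
v -1.253 2.017 2.259
v -0.732 2.5 2.122
v -0.157 2.568 3.369
v -1 1.788 3.591
v -1.011 2.284 4.117
v -0.489 2.766 3.98
v -0.473 1.964 3.129
v -1.54 3.852 2.629
v -2.383 3.072 2.851
v -2.051 2.874 2.24
v -1.529 3.356 2.103
v -1.447 3.954 3.339
v -2.29 3.173 3.561
v -1.808 3.14 4.098
v -1.287 3.623 3.961
v -2.067 3.676 3.091
v 0.706 1.459 -0.317
v 1.633 1.822 -0.148
v 1.301 1.904 1.487
v 0.374 1.541 1.317
v 1.252 2.306 -0.249
v 0.92 2.388 1.386
v 0.662 2.467 -0.376
v 0.331 2.548 1.258
v 0.089 2.242 -0.481
v -0.242 2.324 1.153
v -0.248 1.719 -0.524
v -0.58 1.8 1.111
v -0.221 1.096 -0.487
v -0.553 1.178 1.148
v 0.16 0.612 -0.386
v -0.172 0.694 1.249
v 0.749 0.452 -0.258
v 0.418 0.533 1.376
v 1.322 0.676 -0.153
v 0.991 0.758 1.481
v 1.66 1.2 -0.111
v 1.328 1.281 1.524
v -2.579 -3.73 1.17
v -1.877 -3.201 0.785
v -2.141 -3.19 2.71
v -2.315 -2.885 0.799
v -2.838 -2.836 0.931
v -3.278 -3.072 1.139
v -3.497 -3.516 1.356
v -3.424 -4.028 1.515
v -3.083 -4.445 1.564
v -2.583 -4.635 1.488
v -2.081 -4.538 1.311
v -1.737 -4.184 1.089
v -1.661 -3.685 0.893
v 1.716 2.288 1.14
v 2.264 1.585 1.262
v 3.004 3.492 2.28
v 2.425 1.85 0.8
v 2.315 2.283 0.468
v 1.975 2.717 0.393
v 1.537 2.988 0.603
v 1.167 2.991 1.018
v 1.006 2.726 1.48
v 1.117 2.293 1.812
v 1.456 1.859 1.887
v 1.894 1.588 1.677
v -2.846 -1.696 3.062
v -2.276 -1.679 2.71
v -1.825 -2.387 3.405
v -2.394 -2.404 3.758
v -2.236 -1.485 2.881
v -1.785 -2.193 3.576
v -2.289 -1.324 3.08
v -1.837 -2.032 3.775
v -2.426 -1.219 3.276
v -1.975 -1.927 3.971
v -2.628 -1.187 3.439
v -2.176 -1.895 4.135
v -2.862 -1.232 3.546
v -2.411 -1.94 4.241
v -3.094 -1.348 3.578
v -2.643 -2.056 4.273
v -3.288 -1.517 3.532
v -2.837 -2.225 4.227
v -3.415 -1.713 3.415
v -2.964 -2.421 4.11
v -3.455 -1.907 3.244
v -3.004 -2.615 3.939
v -3.403 -2.068 3.045
v -2.951 -2.776 3.74
v -3.265 -2.173 2.849
v -2.814 -2.881 3.544
v -3.064 -2.205 2.685
v -2.612 -2.913 3.381
v -2.829 -2.16 2.579
v -2.378 -2.868 3.274
v -2.597 -2.044 2.547
v -2.146 -2.752 3.242
v -2.403 -1.875 2.593
v -1.952 -2.583 3.288
f 1 38 17
f 38 12 41
f 17 41 6
f 38 41 17
f 1 17 13
f 17 6 18
f 13 18 2
f 17 18 13
f 1 13 22
f 13 2 23
f 22 23 8
f 13 23 22
f 1 22 34
f 22 8 37
f 34 37 11
f 22 37 34
f 1 34 38
f 34 11 42
f 38 42 12
f 34 42 38
f 2 18 29
f 18 6 32
f 29 32 10
f 18 32 29
f 6 41 19
f 41 12 40
f 19 40 5
f 41 40 19
f 12 42 39
f 42 11 35
f 39 35 3
f 42 35 39
f 11 37 36
f 37 8 24
f 36 24 7
f 37 24 36
f 8 23 28
f 23 2 25
f 28 25 9
f 23 25 28
f 4 30 16
f 30 10 31
f 16 31 5
f 30 31 16
f 4 16 14
f 16 5 15
f 14 15 3
f 16 15 14
f 4 14 21
f 14 3 20
f 21 20 7
f 14 20 21
f 4 21 26
f 21 7 27
f 26 27 9
f 21 27 26
f 4 26 30
f 26 9 33
f 30 33 10
f 26 33 30
f 5 31 19
f 31 10 32
f 19 32 6
f 31 32 19
f 3 15 39
f 15 5 40
f 39 40 12
f 15 40 39
f 7 20 36
f 20 3 35
f 36 35 11
f 20 35 36
f 9 27 28
f 27 7 24
f 28 24 8
f 27 24 28
f 10 33 29
f 33 9 25
f 29 25 2
f 33 25 29
f 44 43 47
f 44 47 45
f 45 47 48
f 45 48 46
f 47 43 49
f 47 49 48
f 48 49 50
f 48 50 46
f 49 43 51
f 49 51 50
f 50 51 52
f 50 52 46
f 51 43 53
f 51 53 52
f 52 53 54
f 52 54 46
f 53 43 55
f 53 55 54
f 54 55 56
f 54 56 46
f 55 43 57
f 55 57 56
f 56 57 58
f 56 58 46
f 57 43 59
f 57 59 58
f 58 59 60
f 58 60 46
f 59 43 61
f 59 61 60
f 60 61 62
f 60 62 46
f 61 43 63
f 61 63 62
f 62 63 64
f 62 64 46
f 63 43 44
f 63 44 64
f 64 44 45
f 64 45 46
f 66 65 68
f 66 68 67
f 68 65 69
f 68 69 67
f 69 65 70
f 69 70 67
f 70 65 71
f 70 71 67
f 71 65 72
f 71 72 67
f 72 65 73
f 72 73 67
f 73 65 74
f 73 74 67
f 74 65 75
f 74 75 67
f 75 65 76
f 75 76 67
f 76 65 77
f 76 77 67
f 77 65 66
f 77 66 67
f 79 78 81
f 79 81 80
f 81 78 82
f 81 82 80
f 82 78 83
f 82 83 80
f 83 78 84
f 83 84 80
f 84 78 85
f 84 85 80
f 85 78 86
f 85 86 80
f 86 78 87
f 86 87 80
f 87 78 88
f 87 88 80
f 88 78 89
f 88 89 80
f 89 78 79
f 89 79 80
f 91 90 94
f 91 94 92
f 92 94 95
f 92 95 93
f 94 90 96
f 94 96 95
f 95 96 97
f 95 97 93
f 96 90 98
f 96 98 97
f 97 98 99
f 97 99 93
f 98 90 100
f 98 100 99
f 99 100 101
f 99 101 93
f 100 90 102
f 100 102 101
f 101 102 103
f 101 103 93
f 102 90 104
f 102 104 103
f 103 104 105
f 103 105 93
f 104 90 106
f 104 106 105
f 105 106 107
f 105 107 93
f 106 90 108
f 106 108 107
f 107 108 109
f 107 109 93
f 108 90 110
f 108 110 109
f 109 110 111
f 109 111 93
f 110 90 112
f 110 112 111
f 111 112 113
f 111 113 93
f 112 90 114
f 112 114 113
f 113 114 115
f 113 115 93
f 114 90 116
f 114 116 115
f 115 116 117
f 115 117 93
f 116 90 118
f 116 118 117
f 117 118 119
f 117 119 93
f 118 90 120
f 118 120 119
f 119 120 121
f 119 121 93
f 120 90 122
f 120 122 121
f 121 122 123
f 121 123 93
f 122 90 91
f 122 91 123
f 123 91 92
f 123 92 93



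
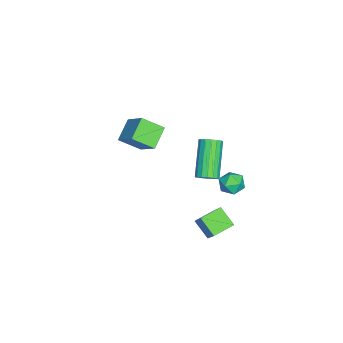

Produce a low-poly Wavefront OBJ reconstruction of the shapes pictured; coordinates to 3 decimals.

v 0.39 3.324 -1.327
v 0.74 3.498 -1.926
v 0.72 2.222 -1.454
v 1.07 2.396 -2.053
v 1.309 2.627 -1.419
v 1.105 3.308 -1.341
v 0.355 2.412 -2.039
v 0.151 3.093 -1.961
v 0.718 2.934 -2.366
v 1.308 3.067 -1.983
v 0.152 2.653 -1.397
v 0.742 2.786 -1.014
v 2.817 2.052 -4.153
v 2.252 1.327 -3.462
v 2.128 2.89 -3.839
v 1.562 2.165 -3.148
v 4.178 2.555 -2.512
v 3.612 1.83 -1.821
v 3.488 3.393 -2.198
v 2.923 2.668 -1.507
v -0.759 -1.843 -1.159
v -0.563 -2.931 -0.418
v -1.828 -1.559 -0.457
v -1.632 -2.646 0.284
v 0.152 -0.974 -0.124
v 0.348 -2.061 0.617
v -0.917 -0.689 0.578
v -0.721 -1.777 1.319
v 4.334 2.219 1.976
v 4.714 2.292 2.381
v 3.226 2.213 3.789
v 2.846 2.141 3.384
v 4.64 2.541 2.317
v 3.152 2.462 3.725
v 4.496 2.717 2.175
v 3.008 2.638 3.583
v 4.315 2.779 1.987
v 2.827 2.7 3.395
v 4.138 2.713 1.797
v 2.651 2.634 3.205
v 4.006 2.533 1.648
v 2.519 2.454 3.056
v 3.95 2.282 1.573
v 2.462 2.203 2.982
v 3.981 2.016 1.592
v 2.493 1.938 3
v 4.093 1.797 1.698
v 2.605 1.719 3.106
v 4.26 1.675 1.868
v 2.772 1.596 3.276
v 4.444 1.677 2.062
v 2.957 1.598 3.47
v 4.603 1.804 2.237
v 3.116 1.725 3.645
v 4.7 2.026 2.352
v 3.213 1.947 3.76
f 1 12 6
f 1 6 2
f 1 2 8
f 1 8 11
f 1 11 12
f 2 6 10
f 6 12 5
f 12 11 3
f 11 8 7
f 8 2 9
f 4 10 5
f 4 5 3
f 4 3 7
f 4 7 9
f 4 9 10
f 5 10 6
f 3 5 12
f 7 3 11
f 9 7 8
f 10 9 2
f 14 16 13
f 17 14 13
f 13 16 15
f 15 17 13
f 14 20 16
f 18 14 17
f 18 20 14
f 16 20 15
f 19 17 15
f 15 20 19
f 19 18 17
f 20 18 19
f 22 24 21
f 25 22 21
f 21 24 23
f 23 25 21
f 22 28 24
f 26 22 25
f 26 28 22
f 24 28 23
f 27 25 23
f 23 28 27
f 27 26 25
f 28 26 27
f 30 29 33
f 30 33 31
f 31 33 34
f 31 34 32
f 33 29 35
f 33 35 34
f 34 35 36
f 34 36 32
f 35 29 37
f 35 37 36
f 36 37 38
f 36 38 32
f 37 29 39
f 37 39 38
f 38 39 40
f 38 40 32
f 39 29 41
f 39 41 40
f 40 41 42
f 40 42 32
f 41 29 43
f 41 43 42
f 42 43 44
f 42 44 32
f 43 29 45
f 43 45 44
f 44 45 46
f 44 46 32
f 45 29 47
f 45 47 46
f 46 47 48
f 46 48 32
f 47 29 49
f 47 49 48
f 48 49 50
f 48 50 32
f 49 29 51
f 49 51 50
f 50 51 52
f 50 52 32
f 51 29 53
f 51 53 52
f 52 53 54
f 52 54 32
f 53 29 55
f 53 55 54
f 54 55 56
f 54 56 32
f 55 29 30
f 55 30 56
f 56 30 31
f 56 31 32



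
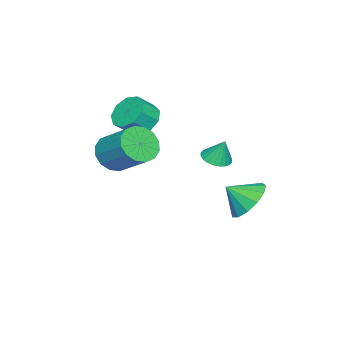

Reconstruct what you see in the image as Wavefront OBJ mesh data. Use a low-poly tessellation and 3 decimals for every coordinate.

v 1.299 1.96 -1.187
v 1.954 2.114 -1.285
v 1.361 2.36 -0.133
v 1.836 2.338 -1.363
v 1.636 2.505 -1.415
v 1.384 2.588 -1.431
v 1.12 2.576 -1.411
v 0.883 2.471 -1.357
v 0.709 2.287 -1.277
v 0.625 2.053 -1.183
v 0.643 1.806 -1.09
v 0.762 1.581 -1.012
v 0.962 1.414 -0.96
v 1.213 1.331 -0.943
v 1.477 1.343 -0.964
v 1.714 1.449 -1.018
v 1.888 1.632 -1.098
v 1.972 1.866 -1.192
v 0.873 3.228 -3.644
v 1.856 3.183 -4.136
v 1.227 2.352 -2.856
v 1.905 3.607 -3.686
v 1.626 3.91 -3.223
v 1.109 3.997 -2.894
v 0.516 3.84 -2.802
v 0.037 3.489 -2.978
v -0.177 3.054 -3.365
v -0.057 2.675 -3.84
v 0.357 2.472 -4.254
v 0.936 2.508 -4.473
v 1.494 2.773 -4.429
v 3.236 -1.712 -0.789
v 4.142 -1.883 -1.019
v 4.689 -0.458 0.078
v 3.784 -0.288 0.309
v 3.983 -1.562 -1.356
v 4.531 -0.137 -0.259
v 3.624 -1.282 -1.541
v 4.171 0.143 -0.444
v 3.161 -1.116 -1.525
v 3.709 0.308 -0.427
v 2.718 -1.111 -1.311
v 3.266 0.314 -0.213
v 2.414 -1.267 -0.957
v 2.962 0.158 0.14
v 2.331 -1.542 -0.558
v 2.878 -0.117 0.539
v 2.489 -1.863 -0.221
v 3.037 -0.438 0.876
v 2.849 -2.143 -0.036
v 3.396 -0.718 1.061
v 3.311 -2.308 -0.053
v 3.859 -0.884 1.045
v 3.754 -2.314 -0.267
v 4.302 -0.889 0.831
v 4.058 -2.158 -0.62
v 4.606 -0.733 0.477
v 0.668 -1.589 -0.021
v 1.078 -2.04 -0.682
v 1.722 -2.483 0.019
v 1.312 -2.031 0.681
v 1.356 -1.497 -0.594
v 1.999 -1.94 0.107
v 1.311 -0.997 -0.238
v 1.955 -1.44 0.464
v 0.966 -0.774 0.22
v 1.61 -1.217 0.922
v 0.481 -0.932 0.566
v 1.125 -1.375 1.267
v 0.084 -1.397 0.637
v 0.728 -1.84 1.338
v -0.04 -1.952 0.4
v 0.604 -2.394 1.101
v 0.168 -2.337 -0.033
v 0.812 -2.779 0.668
v 0.609 -2.371 -0.461
v 1.253 -2.814 0.24
f 2 1 4
f 2 4 3
f 4 1 5
f 4 5 3
f 5 1 6
f 5 6 3
f 6 1 7
f 6 7 3
f 7 1 8
f 7 8 3
f 8 1 9
f 8 9 3
f 9 1 10
f 9 10 3
f 10 1 11
f 10 11 3
f 11 1 12
f 11 12 3
f 12 1 13
f 12 13 3
f 13 1 14
f 13 14 3
f 14 1 15
f 14 15 3
f 15 1 16
f 15 16 3
f 16 1 17
f 16 17 3
f 17 1 18
f 17 18 3
f 18 1 2
f 18 2 3
f 20 19 22
f 20 22 21
f 22 19 23
f 22 23 21
f 23 19 24
f 23 24 21
f 24 19 25
f 24 25 21
f 25 19 26
f 25 26 21
f 26 19 27
f 26 27 21
f 27 19 28
f 27 28 21
f 28 19 29
f 28 29 21
f 29 19 30
f 29 30 21
f 30 19 31
f 30 31 21
f 31 19 20
f 31 20 21
f 33 32 36
f 33 36 34
f 34 36 37
f 34 37 35
f 36 32 38
f 36 38 37
f 37 38 39
f 37 39 35
f 38 32 40
f 38 40 39
f 39 40 41
f 39 41 35
f 40 32 42
f 40 42 41
f 41 42 43
f 41 43 35
f 42 32 44
f 42 44 43
f 43 44 45
f 43 45 35
f 44 32 46
f 44 46 45
f 45 46 47
f 45 47 35
f 46 32 48
f 46 48 47
f 47 48 49
f 47 49 35
f 48 32 50
f 48 50 49
f 49 50 51
f 49 51 35
f 50 32 52
f 50 52 51
f 51 52 53
f 51 53 35
f 52 32 54
f 52 54 53
f 53 54 55
f 53 55 35
f 54 32 56
f 54 56 55
f 55 56 57
f 55 57 35
f 56 32 33
f 56 33 57
f 57 33 34
f 57 34 35
f 59 58 62
f 59 62 60
f 60 62 63
f 60 63 61
f 62 58 64
f 62 64 63
f 63 64 65
f 63 65 61
f 64 58 66
f 64 66 65
f 65 66 67
f 65 67 61
f 66 58 68
f 66 68 67
f 67 68 69
f 67 69 61
f 68 58 70
f 68 70 69
f 69 70 71
f 69 71 61
f 70 58 72
f 70 72 71
f 71 72 73
f 71 73 61
f 72 58 74
f 72 74 73
f 73 74 75
f 73 75 61
f 74 58 76
f 74 76 75
f 75 76 77
f 75 77 61
f 76 58 59
f 76 59 77
f 77 59 60
f 77 60 61



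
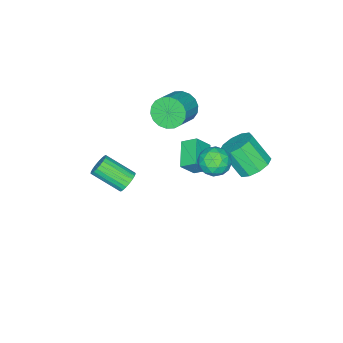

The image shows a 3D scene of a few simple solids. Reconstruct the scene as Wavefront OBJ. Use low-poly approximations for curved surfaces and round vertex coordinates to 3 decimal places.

v 3.505 -0.688 2.09
v 4.048 -0.784 1.674
v 4.537 -2.348 2.675
v 3.995 -2.252 3.09
v 4.159 -0.618 1.88
v 4.648 -2.182 2.88
v 4.157 -0.463 2.122
v 4.646 -2.028 3.122
v 4.042 -0.348 2.359
v 4.532 -1.912 3.359
v 3.835 -0.292 2.549
v 4.324 -1.856 3.549
v 3.57 -0.304 2.659
v 4.06 -1.868 3.659
v 3.295 -0.382 2.671
v 3.784 -1.946 3.672
v 3.055 -0.513 2.583
v 3.545 -2.077 3.583
v 2.894 -0.675 2.409
v 3.383 -2.239 3.41
v 2.838 -0.839 2.18
v 3.327 -2.403 3.181
v 2.898 -0.976 1.936
v 3.387 -2.541 2.936
v 3.062 -1.064 1.718
v 3.552 -2.628 2.718
v 3.304 -1.087 1.564
v 3.793 -2.651 2.565
v 3.58 -1.041 1.502
v 4.069 -2.605 2.502
v 3.843 -0.934 1.541
v 4.332 -2.498 2.541
v -2.045 -0.449 -1.765
v -3.38 -1.378 -1.12
v -2.358 0.386 -1.209
v -3.693 -0.544 -0.564
v -1.287 -0.836 -0.756
v -2.622 -1.766 -0.111
v -1.6 -0.002 -0.2
v -2.935 -0.931 0.445
v -3.189 2.83 0.026
v -2.206 3.161 0.184
v -2.047 1.961 1.712
v -3.031 1.63 1.554
v -2.603 3.544 0.525
v -2.445 2.344 2.054
v -3.225 3.654 0.676
v -3.066 2.454 2.205
v -3.833 3.449 0.578
v -3.674 2.249 2.107
v -4.195 3.008 0.269
v -4.036 1.808 1.798
v -4.173 2.499 -0.132
v -4.014 1.299 1.396
v -3.775 2.116 -0.474
v -3.617 0.916 1.055
v -3.154 2.006 -0.625
v -2.995 0.806 0.904
v -2.546 2.211 -0.527
v -2.387 1.011 1.002
v -2.184 2.652 -0.218
v -2.025 1.452 1.311
v -3.84 -2.728 1.566
v -3.286 -2.942 0.688
v -1.686 -2.605 1.616
v -2.24 -2.392 2.494
v -3.363 -2.478 0.653
v -1.763 -2.141 1.581
v -3.535 -2.064 0.799
v -1.935 -1.727 1.727
v -3.767 -1.781 1.097
v -2.167 -1.444 2.025
v -4.014 -1.686 1.487
v -2.414 -1.349 2.415
v -4.226 -1.797 1.894
v -2.626 -1.46 2.822
v -4.362 -2.093 2.235
v -2.762 -1.756 3.163
v -4.394 -2.515 2.444
v -2.794 -2.178 3.372
v -4.317 -2.979 2.479
v -2.717 -2.642 3.407
v -4.145 -3.393 2.333
v -2.545 -3.056 3.261
v -3.913 -3.676 2.035
v -2.313 -3.339 2.963
v -3.666 -3.771 1.645
v -2.066 -3.434 2.573
v -3.454 -3.66 1.238
v -1.854 -3.323 2.166
v -3.318 -3.364 0.897
v -1.718 -3.027 1.825
v -1.199 2.486 1.174
v -0.325 2.036 1.35
v -1.975 1.104 1.49
v -1.101 0.654 1.666
v -1.441 1.35 2.297
v -0.961 2.204 2.102
v -1.339 0.936 0.738
v -0.859 1.79 0.543
v -0.411 1.078 1.081
v -0.475 1.333 2.045
v -1.825 1.807 0.795
v -1.889 2.062 1.759
v -0.694 2.382 1.234
v -1.606 0.758 1.606
v -1.806 1.167 1.976
v -1.292 0.902 2.08
v -1.068 2.481 1.676
v -0.554 2.216 1.78
v -1.21 1.813 2.336
v -1.746 0.924 1.06
v -1.232 0.659 1.164
v -1.008 2.238 0.76
v -0.494 1.973 0.864
v -1.09 1.327 0.504
v -0.231 1.554 1.18
v -0.687 0.742 1.366
v -0.827 0.908 0.82
v -0.545 1.41 0.705
v -0.268 1.705 1.746
v -0.724 0.892 1.932
v -0.924 1.302 2.303
v -0.642 1.804 2.188
v -0.319 1.142 1.588
v -1.576 2.248 0.908
v -2.032 1.435 1.094
v -1.658 1.336 0.652
v -1.376 1.838 0.537
v -1.613 2.398 1.474
v -2.069 1.586 1.66
v -1.755 1.73 2.135
v -1.473 2.232 2.02
v -1.981 1.998 1.252
f 2 1 5
f 2 5 3
f 3 5 6
f 3 6 4
f 5 1 7
f 5 7 6
f 6 7 8
f 6 8 4
f 7 1 9
f 7 9 8
f 8 9 10
f 8 10 4
f 9 1 11
f 9 11 10
f 10 11 12
f 10 12 4
f 11 1 13
f 11 13 12
f 12 13 14
f 12 14 4
f 13 1 15
f 13 15 14
f 14 15 16
f 14 16 4
f 15 1 17
f 15 17 16
f 16 17 18
f 16 18 4
f 17 1 19
f 17 19 18
f 18 19 20
f 18 20 4
f 19 1 21
f 19 21 20
f 20 21 22
f 20 22 4
f 21 1 23
f 21 23 22
f 22 23 24
f 22 24 4
f 23 1 25
f 23 25 24
f 24 25 26
f 24 26 4
f 25 1 27
f 25 27 26
f 26 27 28
f 26 28 4
f 27 1 29
f 27 29 28
f 28 29 30
f 28 30 4
f 29 1 31
f 29 31 30
f 30 31 32
f 30 32 4
f 31 1 2
f 31 2 32
f 32 2 3
f 32 3 4
f 34 36 33
f 37 34 33
f 33 36 35
f 35 37 33
f 34 40 36
f 38 34 37
f 38 40 34
f 36 40 35
f 39 37 35
f 35 40 39
f 39 38 37
f 40 38 39
f 42 41 45
f 42 45 43
f 43 45 46
f 43 46 44
f 45 41 47
f 45 47 46
f 46 47 48
f 46 48 44
f 47 41 49
f 47 49 48
f 48 49 50
f 48 50 44
f 49 41 51
f 49 51 50
f 50 51 52
f 50 52 44
f 51 41 53
f 51 53 52
f 52 53 54
f 52 54 44
f 53 41 55
f 53 55 54
f 54 55 56
f 54 56 44
f 55 41 57
f 55 57 56
f 56 57 58
f 56 58 44
f 57 41 59
f 57 59 58
f 58 59 60
f 58 60 44
f 59 41 61
f 59 61 60
f 60 61 62
f 60 62 44
f 61 41 42
f 61 42 62
f 62 42 43
f 62 43 44
f 64 63 67
f 64 67 65
f 65 67 68
f 65 68 66
f 67 63 69
f 67 69 68
f 68 69 70
f 68 70 66
f 69 63 71
f 69 71 70
f 70 71 72
f 70 72 66
f 71 63 73
f 71 73 72
f 72 73 74
f 72 74 66
f 73 63 75
f 73 75 74
f 74 75 76
f 74 76 66
f 75 63 77
f 75 77 76
f 76 77 78
f 76 78 66
f 77 63 79
f 77 79 78
f 78 79 80
f 78 80 66
f 79 63 81
f 79 81 80
f 80 81 82
f 80 82 66
f 81 63 83
f 81 83 82
f 82 83 84
f 82 84 66
f 83 63 85
f 83 85 84
f 84 85 86
f 84 86 66
f 85 63 87
f 85 87 86
f 86 87 88
f 86 88 66
f 87 63 89
f 87 89 88
f 88 89 90
f 88 90 66
f 89 63 91
f 89 91 90
f 90 91 92
f 90 92 66
f 91 63 64
f 91 64 92
f 92 64 65
f 92 65 66
f 93 130 109
f 130 104 133
f 109 133 98
f 130 133 109
f 93 109 105
f 109 98 110
f 105 110 94
f 109 110 105
f 93 105 114
f 105 94 115
f 114 115 100
f 105 115 114
f 93 114 126
f 114 100 129
f 126 129 103
f 114 129 126
f 93 126 130
f 126 103 134
f 130 134 104
f 126 134 130
f 94 110 121
f 110 98 124
f 121 124 102
f 110 124 121
f 98 133 111
f 133 104 132
f 111 132 97
f 133 132 111
f 104 134 131
f 134 103 127
f 131 127 95
f 134 127 131
f 103 129 128
f 129 100 116
f 128 116 99
f 129 116 128
f 100 115 120
f 115 94 117
f 120 117 101
f 115 117 120
f 96 122 108
f 122 102 123
f 108 123 97
f 122 123 108
f 96 108 106
f 108 97 107
f 106 107 95
f 108 107 106
f 96 106 113
f 106 95 112
f 113 112 99
f 106 112 113
f 96 113 118
f 113 99 119
f 118 119 101
f 113 119 118
f 96 118 122
f 118 101 125
f 122 125 102
f 118 125 122
f 97 123 111
f 123 102 124
f 111 124 98
f 123 124 111
f 95 107 131
f 107 97 132
f 131 132 104
f 107 132 131
f 99 112 128
f 112 95 127
f 128 127 103
f 112 127 128
f 101 119 120
f 119 99 116
f 120 116 100
f 119 116 120
f 102 125 121
f 125 101 117
f 121 117 94
f 125 117 121



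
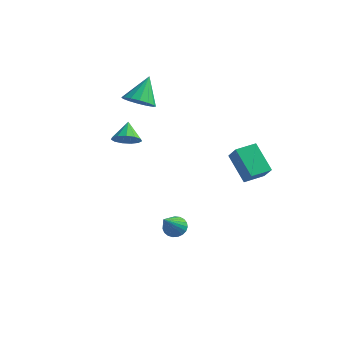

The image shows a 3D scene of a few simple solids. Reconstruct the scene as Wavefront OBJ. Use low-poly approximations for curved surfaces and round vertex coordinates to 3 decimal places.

v -1.002 -3.692 3.317
v -0.728 -4.139 3.934
v -1.398 -2.848 4.103
v -0.385 -3.865 3.812
v -0.237 -3.535 3.533
v -0.332 -3.255 3.185
v -0.64 -3.114 2.879
v -1.063 -3.157 2.712
v -1.466 -3.369 2.737
v -1.722 -3.684 2.945
v -1.749 -4.001 3.272
v -1.539 -4.221 3.613
v -1.159 -4.272 3.86
v -3.317 1.353 2.888
v -2.439 1.709 2.603
v -3.363 2.587 4.292
v -2.784 1.987 2.347
v -3.273 2.096 2.236
v -3.773 2.005 2.299
v -4.151 1.74 2.521
v -4.306 1.371 2.841
v -4.196 0.997 3.173
v -3.851 0.718 3.429
v -3.362 0.609 3.541
v -2.862 0.7 3.477
v -2.484 0.965 3.256
v -2.329 1.335 2.936
v 0.654 -1.552 -4.176
v 1.06 -1.94 -4.594
v 0.826 -3.068 -2.604
v 1.256 -1.775 -4.456
v 1.348 -1.571 -4.27
v 1.32 -1.364 -4.067
v 1.177 -1.19 -3.883
v 0.944 -1.078 -3.75
v 0.661 -1.048 -3.69
v 0.376 -1.105 -3.714
v 0.14 -1.24 -3.818
v -0.007 -1.428 -3.984
v -0.04 -1.638 -4.183
v 0.047 -1.833 -4.381
v 0.239 -1.98 -4.543
v 0.503 -2.052 -4.642
v 0.793 -2.038 -4.66
v 3.187 1.456 -1.513
v 3.887 0.944 -0.518
v 1.854 2.143 -0.22
v 2.554 1.631 0.774
v 3.846 2.549 -1.414
v 4.546 2.037 -0.42
v 2.513 3.236 -0.122
v 3.213 2.724 0.873
f 2 1 4
f 2 4 3
f 4 1 5
f 4 5 3
f 5 1 6
f 5 6 3
f 6 1 7
f 6 7 3
f 7 1 8
f 7 8 3
f 8 1 9
f 8 9 3
f 9 1 10
f 9 10 3
f 10 1 11
f 10 11 3
f 11 1 12
f 11 12 3
f 12 1 13
f 12 13 3
f 13 1 2
f 13 2 3
f 15 14 17
f 15 17 16
f 17 14 18
f 17 18 16
f 18 14 19
f 18 19 16
f 19 14 20
f 19 20 16
f 20 14 21
f 20 21 16
f 21 14 22
f 21 22 16
f 22 14 23
f 22 23 16
f 23 14 24
f 23 24 16
f 24 14 25
f 24 25 16
f 25 14 26
f 25 26 16
f 26 14 27
f 26 27 16
f 27 14 15
f 27 15 16
f 29 28 31
f 29 31 30
f 31 28 32
f 31 32 30
f 32 28 33
f 32 33 30
f 33 28 34
f 33 34 30
f 34 28 35
f 34 35 30
f 35 28 36
f 35 36 30
f 36 28 37
f 36 37 30
f 37 28 38
f 37 38 30
f 38 28 39
f 38 39 30
f 39 28 40
f 39 40 30
f 40 28 41
f 40 41 30
f 41 28 42
f 41 42 30
f 42 28 43
f 42 43 30
f 43 28 44
f 43 44 30
f 44 28 29
f 44 29 30
f 46 48 45
f 49 46 45
f 45 48 47
f 47 49 45
f 46 52 48
f 50 46 49
f 50 52 46
f 48 52 47
f 51 49 47
f 47 52 51
f 51 50 49
f 52 50 51



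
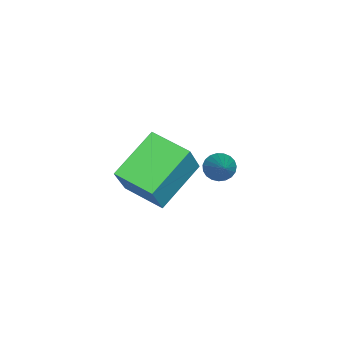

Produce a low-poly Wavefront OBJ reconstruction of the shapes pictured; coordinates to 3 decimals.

v -2.132 -3.548 -1.185
v -1.161 -3.647 0.28
v -1.537 -2.092 -1.481
v -0.566 -2.191 -0.017
v -0.534 -4.429 -2.303
v 0.437 -4.528 -0.839
v 0.061 -2.973 -2.6
v 1.032 -3.072 -1.135
v -4.301 -2.007 -3.572
v -4.05 -1.719 -4.048
v -2.879 -1.493 -2.508
v -4.193 -1.536 -3.945
v -4.354 -1.435 -3.778
v -4.507 -1.432 -3.575
v -4.624 -1.529 -3.372
v -4.685 -1.709 -3.203
v -4.68 -1.94 -3.099
v -4.609 -2.183 -3.076
v -4.486 -2.395 -3.139
v -4.33 -2.54 -3.277
v -4.169 -2.593 -3.466
v -4.032 -2.544 -3.674
v -3.941 -2.403 -3.864
v -3.912 -2.193 -4.003
v -3.951 -1.951 -4.068
f 2 4 1
f 5 2 1
f 1 4 3
f 3 5 1
f 2 8 4
f 6 2 5
f 6 8 2
f 4 8 3
f 7 5 3
f 3 8 7
f 7 6 5
f 8 6 7
f 10 9 12
f 10 12 11
f 12 9 13
f 12 13 11
f 13 9 14
f 13 14 11
f 14 9 15
f 14 15 11
f 15 9 16
f 15 16 11
f 16 9 17
f 16 17 11
f 17 9 18
f 17 18 11
f 18 9 19
f 18 19 11
f 19 9 20
f 19 20 11
f 20 9 21
f 20 21 11
f 21 9 22
f 21 22 11
f 22 9 23
f 22 23 11
f 23 9 24
f 23 24 11
f 24 9 25
f 24 25 11
f 25 9 10
f 25 10 11



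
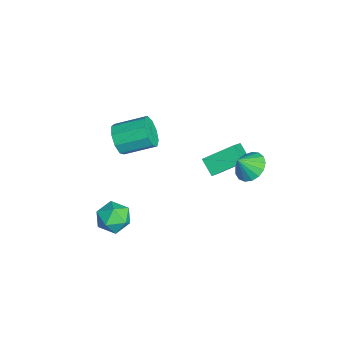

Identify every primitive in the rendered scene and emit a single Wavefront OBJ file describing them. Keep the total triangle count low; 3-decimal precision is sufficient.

v 3.497 3.63 3.442
v 4.458 3.962 3.521
v 3.683 2.87 4.378
v 4.207 4.261 3.814
v 3.793 4.416 4.021
v 3.311 4.39 4.095
v 2.872 4.19 4.02
v 2.576 3.862 3.813
v 2.491 3.481 3.52
v 2.637 3.133 3.209
v 2.98 2.9 2.952
v 3.441 2.833 2.807
v 3.916 2.95 2.807
v 4.294 3.221 2.953
v 4.49 3.587 3.211
v -3.118 -3.05 -0.026
v -2.465 -2.787 -0.858
v -2.228 -0.868 -0.066
v -2.882 -1.13 0.766
v -3.173 -2.629 -1.03
v -2.936 -0.709 -0.238
v -3.855 -2.667 -0.733
v -3.618 -0.748 0.06
v -4.193 -2.885 -0.104
v -3.956 -0.965 0.688
v -4.028 -3.179 0.56
v -3.791 -1.26 1.353
v -3.438 -3.414 0.951
v -3.201 -1.494 1.743
v -2.698 -3.477 0.884
v -2.461 -1.558 1.676
v -2.155 -3.341 0.391
v -1.918 -1.422 1.184
v -2.063 -3.068 -0.297
v -1.826 -1.149 0.496
v -2.668 2.844 -3.745
v -3.603 2.383 -2.985
v -2.715 4.724 -2.662
v -3.649 4.262 -1.901
v -1.511 2.258 -2.679
v -2.445 1.796 -1.918
v -1.557 4.137 -1.595
v -2.492 3.676 -0.835
v 1.892 -3.411 -1.512
v 2.535 -3.02 -0.676
v 3.025 -4.82 -1.724
v 3.668 -4.429 -0.888
v 2.644 -4.837 -0.666
v 1.943 -3.967 -0.535
v 3.617 -3.873 -1.865
v 2.916 -3.003 -1.734
v 3.601 -3.305 -0.894
v 2.999 -3.901 -0.153
v 2.561 -3.939 -2.247
v 1.959 -4.535 -1.506
f 2 1 4
f 2 4 3
f 4 1 5
f 4 5 3
f 5 1 6
f 5 6 3
f 6 1 7
f 6 7 3
f 7 1 8
f 7 8 3
f 8 1 9
f 8 9 3
f 9 1 10
f 9 10 3
f 10 1 11
f 10 11 3
f 11 1 12
f 11 12 3
f 12 1 13
f 12 13 3
f 13 1 14
f 13 14 3
f 14 1 15
f 14 15 3
f 15 1 2
f 15 2 3
f 17 16 20
f 17 20 18
f 18 20 21
f 18 21 19
f 20 16 22
f 20 22 21
f 21 22 23
f 21 23 19
f 22 16 24
f 22 24 23
f 23 24 25
f 23 25 19
f 24 16 26
f 24 26 25
f 25 26 27
f 25 27 19
f 26 16 28
f 26 28 27
f 27 28 29
f 27 29 19
f 28 16 30
f 28 30 29
f 29 30 31
f 29 31 19
f 30 16 32
f 30 32 31
f 31 32 33
f 31 33 19
f 32 16 34
f 32 34 33
f 33 34 35
f 33 35 19
f 34 16 17
f 34 17 35
f 35 17 18
f 35 18 19
f 37 39 36
f 40 37 36
f 36 39 38
f 38 40 36
f 37 43 39
f 41 37 40
f 41 43 37
f 39 43 38
f 42 40 38
f 38 43 42
f 42 41 40
f 43 41 42
f 44 55 49
f 44 49 45
f 44 45 51
f 44 51 54
f 44 54 55
f 45 49 53
f 49 55 48
f 55 54 46
f 54 51 50
f 51 45 52
f 47 53 48
f 47 48 46
f 47 46 50
f 47 50 52
f 47 52 53
f 48 53 49
f 46 48 55
f 50 46 54
f 52 50 51
f 53 52 45



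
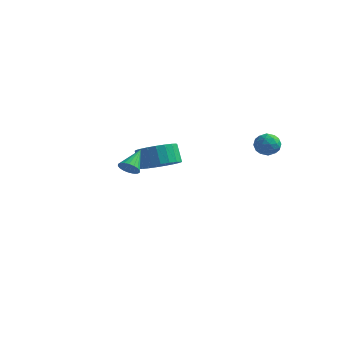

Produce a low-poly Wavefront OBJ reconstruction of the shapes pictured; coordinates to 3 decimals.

v 1.512 1.98 0.07
v 2.17 2.036 0.015
v 1.53 1.124 -0.575
v 2.188 1.18 -0.63
v 1.918 0.996 -0.053
v 1.907 1.525 0.345
v 1.793 1.635 -0.905
v 1.782 2.164 -0.507
v 2.343 1.822 -0.588
v 2.421 1.427 -0.062
v 1.279 1.733 -0.498
v 1.357 1.338 0.028
v 1.84 2.083 0.099
v 1.86 1.077 -0.659
v 1.702 0.969 -0.32
v 2.089 1.001 -0.353
v 1.685 1.783 0.293
v 2.072 1.816 0.26
v 1.924 1.205 0.221
v 1.628 1.344 -0.82
v 2.015 1.377 -0.853
v 1.611 2.159 -0.207
v 1.998 2.191 -0.24
v 1.776 1.955 -0.781
v 2.328 1.99 -0.288
v 2.338 1.487 -0.667
v 2.106 1.755 -0.828
v 2.1 2.066 -0.594
v 2.374 1.758 0.021
v 2.384 1.255 -0.358
v 2.226 1.147 -0.019
v 2.219 1.458 0.216
v 2.476 1.633 -0.333
v 1.316 1.905 -0.202
v 1.326 1.402 -0.581
v 1.481 1.702 -0.776
v 1.474 2.013 -0.541
v 1.362 1.673 0.107
v 1.372 1.17 -0.272
v 1.6 1.094 0.034
v 1.594 1.405 0.268
v 1.224 1.527 -0.227
v -3.582 1.195 -2.713
v -2.678 1.152 -2.265
v -3.134 1.443 -1.318
v -4.038 1.485 -1.767
v -2.693 1.552 -2.394
v -3.148 1.842 -1.448
v -2.861 1.889 -2.579
v -3.317 2.179 -1.632
v -3.154 2.107 -2.787
v -3.61 2.397 -1.84
v -3.521 2.167 -2.982
v -3.977 2.457 -2.035
v -3.899 2.058 -3.131
v -4.355 2.349 -2.184
v -4.222 1.801 -3.207
v -4.677 2.091 -2.261
v -4.434 1.439 -3.198
v -4.89 1.729 -2.252
v -4.499 1.034 -3.106
v -4.955 1.325 -2.159
v -4.405 0.658 -2.945
v -4.861 0.948 -1.998
v -4.17 0.374 -2.744
v -4.625 0.664 -1.798
v -3.832 0.232 -2.538
v -4.288 0.522 -1.592
v -3.451 0.257 -2.363
v -3.907 0.547 -1.416
v -3.093 0.444 -2.248
v -3.549 0.734 -1.301
v -2.82 0.76 -2.213
v -3.276 1.051 -1.266
v -1.527 -4.375 -0.399
v -1.103 -4.176 -0.627
v -1.613 -3.345 0.339
v -1.276 -4.096 -0.759
v -1.497 -4.071 -0.82
v -1.725 -4.106 -0.797
v -1.913 -4.195 -0.696
v -2.025 -4.319 -0.536
v -2.038 -4.454 -0.349
v -1.95 -4.574 -0.171
v -1.778 -4.654 -0.039
v -1.556 -4.679 0.022
v -1.328 -4.644 -0.001
v -1.14 -4.555 -0.102
v -1.028 -4.431 -0.262
v -1.015 -4.296 -0.449
f 1 38 17
f 38 12 41
f 17 41 6
f 38 41 17
f 1 17 13
f 17 6 18
f 13 18 2
f 17 18 13
f 1 13 22
f 13 2 23
f 22 23 8
f 13 23 22
f 1 22 34
f 22 8 37
f 34 37 11
f 22 37 34
f 1 34 38
f 34 11 42
f 38 42 12
f 34 42 38
f 2 18 29
f 18 6 32
f 29 32 10
f 18 32 29
f 6 41 19
f 41 12 40
f 19 40 5
f 41 40 19
f 12 42 39
f 42 11 35
f 39 35 3
f 42 35 39
f 11 37 36
f 37 8 24
f 36 24 7
f 37 24 36
f 8 23 28
f 23 2 25
f 28 25 9
f 23 25 28
f 4 30 16
f 30 10 31
f 16 31 5
f 30 31 16
f 4 16 14
f 16 5 15
f 14 15 3
f 16 15 14
f 4 14 21
f 14 3 20
f 21 20 7
f 14 20 21
f 4 21 26
f 21 7 27
f 26 27 9
f 21 27 26
f 4 26 30
f 26 9 33
f 30 33 10
f 26 33 30
f 5 31 19
f 31 10 32
f 19 32 6
f 31 32 19
f 3 15 39
f 15 5 40
f 39 40 12
f 15 40 39
f 7 20 36
f 20 3 35
f 36 35 11
f 20 35 36
f 9 27 28
f 27 7 24
f 28 24 8
f 27 24 28
f 10 33 29
f 33 9 25
f 29 25 2
f 33 25 29
f 44 43 47
f 44 47 45
f 45 47 48
f 45 48 46
f 47 43 49
f 47 49 48
f 48 49 50
f 48 50 46
f 49 43 51
f 49 51 50
f 50 51 52
f 50 52 46
f 51 43 53
f 51 53 52
f 52 53 54
f 52 54 46
f 53 43 55
f 53 55 54
f 54 55 56
f 54 56 46
f 55 43 57
f 55 57 56
f 56 57 58
f 56 58 46
f 57 43 59
f 57 59 58
f 58 59 60
f 58 60 46
f 59 43 61
f 59 61 60
f 60 61 62
f 60 62 46
f 61 43 63
f 61 63 62
f 62 63 64
f 62 64 46
f 63 43 65
f 63 65 64
f 64 65 66
f 64 66 46
f 65 43 67
f 65 67 66
f 66 67 68
f 66 68 46
f 67 43 69
f 67 69 68
f 68 69 70
f 68 70 46
f 69 43 71
f 69 71 70
f 70 71 72
f 70 72 46
f 71 43 73
f 71 73 72
f 72 73 74
f 72 74 46
f 73 43 44
f 73 44 74
f 74 44 45
f 74 45 46
f 76 75 78
f 76 78 77
f 78 75 79
f 78 79 77
f 79 75 80
f 79 80 77
f 80 75 81
f 80 81 77
f 81 75 82
f 81 82 77
f 82 75 83
f 82 83 77
f 83 75 84
f 83 84 77
f 84 75 85
f 84 85 77
f 85 75 86
f 85 86 77
f 86 75 87
f 86 87 77
f 87 75 88
f 87 88 77
f 88 75 89
f 88 89 77
f 89 75 90
f 89 90 77
f 90 75 76
f 90 76 77

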